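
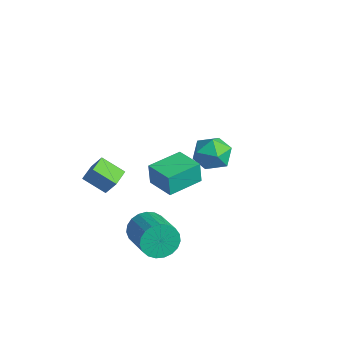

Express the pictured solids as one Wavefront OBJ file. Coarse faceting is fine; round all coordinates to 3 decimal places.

v -4.696 -2.052 -1.187
v -4.094 -1.743 -0.148
v -3.702 -1.242 -2.004
v -3.099 -0.934 -0.965
v -4.041 -2.966 -1.295
v -3.438 -2.658 -0.256
v -3.046 -2.157 -2.112
v -2.444 -1.848 -1.073
v 2.282 -2.654 2.98
v 2.191 -2.691 4.216
v 2.073 -0.736 3.023
v 1.981 -0.773 4.259
v 3.839 -2.487 3.101
v 3.747 -2.524 4.337
v 3.629 -0.569 3.144
v 3.538 -0.606 4.38
v -1.804 4.609 -1.099
v -1.222 4.446 -0.076
v -2.378 2.774 -1.064
v -1.796 2.611 -0.041
v -2.765 3.298 -0.071
v -2.41 4.432 -0.092
v -1.19 2.788 -1.048
v -0.835 3.922 -1.069
v -0.842 3.32 -0.045
v -1.816 3.636 0.56
v -1.784 3.584 -1.7
v -2.758 3.9 -1.095
v 0.986 -2.124 -1.936
v 1.409 -1.702 -2.811
v 3.417 -2.115 -2.04
v 2.994 -2.536 -1.164
v 1.379 -1.351 -2.546
v 3.387 -1.764 -1.775
v 1.281 -1.134 -2.175
v 3.289 -1.547 -1.404
v 1.133 -1.088 -1.762
v 3.14 -1.501 -0.991
v 0.958 -1.221 -1.38
v 2.966 -1.634 -0.609
v 0.789 -1.51 -1.094
v 2.797 -1.923 -0.323
v 0.654 -1.906 -0.953
v 2.661 -2.318 -0.182
v 0.576 -2.338 -0.982
v 2.583 -2.751 -0.211
v 0.569 -2.734 -1.176
v 2.577 -3.147 -0.405
v 0.634 -3.024 -1.501
v 2.642 -3.437 -0.73
v 0.76 -3.159 -1.902
v 2.768 -3.572 -1.131
v 0.926 -3.114 -2.308
v 2.933 -3.527 -1.537
v 1.101 -2.898 -2.65
v 3.109 -3.311 -1.879
v 1.257 -2.549 -2.868
v 3.265 -2.961 -2.097
v 1.366 -2.125 -2.925
v 3.374 -2.538 -2.154
f 2 4 1
f 5 2 1
f 1 4 3
f 3 5 1
f 2 8 4
f 6 2 5
f 6 8 2
f 4 8 3
f 7 5 3
f 3 8 7
f 7 6 5
f 8 6 7
f 10 12 9
f 13 10 9
f 9 12 11
f 11 13 9
f 10 16 12
f 14 10 13
f 14 16 10
f 12 16 11
f 15 13 11
f 11 16 15
f 15 14 13
f 16 14 15
f 17 28 22
f 17 22 18
f 17 18 24
f 17 24 27
f 17 27 28
f 18 22 26
f 22 28 21
f 28 27 19
f 27 24 23
f 24 18 25
f 20 26 21
f 20 21 19
f 20 19 23
f 20 23 25
f 20 25 26
f 21 26 22
f 19 21 28
f 23 19 27
f 25 23 24
f 26 25 18
f 30 29 33
f 30 33 31
f 31 33 34
f 31 34 32
f 33 29 35
f 33 35 34
f 34 35 36
f 34 36 32
f 35 29 37
f 35 37 36
f 36 37 38
f 36 38 32
f 37 29 39
f 37 39 38
f 38 39 40
f 38 40 32
f 39 29 41
f 39 41 40
f 40 41 42
f 40 42 32
f 41 29 43
f 41 43 42
f 42 43 44
f 42 44 32
f 43 29 45
f 43 45 44
f 44 45 46
f 44 46 32
f 45 29 47
f 45 47 46
f 46 47 48
f 46 48 32
f 47 29 49
f 47 49 48
f 48 49 50
f 48 50 32
f 49 29 51
f 49 51 50
f 50 51 52
f 50 52 32
f 51 29 53
f 51 53 52
f 52 53 54
f 52 54 32
f 53 29 55
f 53 55 54
f 54 55 56
f 54 56 32
f 55 29 57
f 55 57 56
f 56 57 58
f 56 58 32
f 57 29 59
f 57 59 58
f 58 59 60
f 58 60 32
f 59 29 30
f 59 30 60
f 60 30 31
f 60 31 32



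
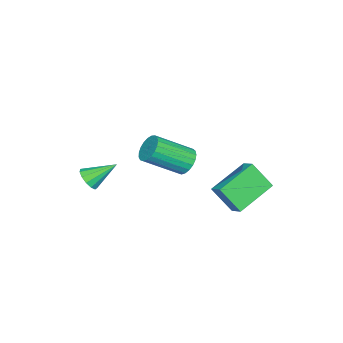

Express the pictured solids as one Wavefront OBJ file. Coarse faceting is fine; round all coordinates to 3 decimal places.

v -0.505 2.995 -2.958
v -0.361 2.059 -1.719
v -2.299 3.757 -2.175
v -2.155 2.82 -0.935
v -0.085 3.58 -2.565
v 0.059 2.643 -1.325
v -1.879 4.341 -1.781
v -1.735 3.405 -0.542
v 1.155 1.57 0.852
v 1.522 1.368 0.267
v 2.512 0.048 1.342
v 2.145 0.25 1.928
v 1.694 1.587 0.376
v 2.685 0.267 1.452
v 1.774 1.803 0.568
v 2.764 0.483 1.643
v 1.746 1.978 0.809
v 2.737 0.658 1.884
v 1.616 2.083 1.057
v 2.607 0.763 2.133
v 1.407 2.1 1.27
v 2.397 0.779 2.346
v 1.153 2.024 1.411
v 2.144 0.704 2.487
v 0.9 1.87 1.455
v 1.891 0.55 2.531
v 0.691 1.665 1.395
v 1.682 0.345 2.471
v 0.562 1.443 1.241
v 1.553 0.122 2.317
v 0.536 1.243 1.02
v 1.526 -0.078 2.096
v 0.616 1.099 0.77
v 1.607 -0.221 1.845
v 0.79 1.037 0.534
v 1.781 -0.283 1.61
v 1.027 1.067 0.353
v 2.017 -0.253 1.429
v 1.286 1.184 0.258
v 2.276 -0.136 1.334
v 2.463 -2.473 -0.623
v 2.945 -2.529 -0.207
v 1.837 -1.407 0.243
v 3.045 -2.277 -0.445
v 2.96 -2.087 -0.739
v 2.717 -2.02 -0.997
v 2.393 -2.097 -1.136
v 2.092 -2.293 -1.113
v 1.908 -2.546 -0.934
v 1.9 -2.777 -0.656
v 2.071 -2.91 -0.368
v 2.366 -2.905 -0.161
v 2.692 -2.763 -0.101
f 2 4 1
f 5 2 1
f 1 4 3
f 3 5 1
f 2 8 4
f 6 2 5
f 6 8 2
f 4 8 3
f 7 5 3
f 3 8 7
f 7 6 5
f 8 6 7
f 10 9 13
f 10 13 11
f 11 13 14
f 11 14 12
f 13 9 15
f 13 15 14
f 14 15 16
f 14 16 12
f 15 9 17
f 15 17 16
f 16 17 18
f 16 18 12
f 17 9 19
f 17 19 18
f 18 19 20
f 18 20 12
f 19 9 21
f 19 21 20
f 20 21 22
f 20 22 12
f 21 9 23
f 21 23 22
f 22 23 24
f 22 24 12
f 23 9 25
f 23 25 24
f 24 25 26
f 24 26 12
f 25 9 27
f 25 27 26
f 26 27 28
f 26 28 12
f 27 9 29
f 27 29 28
f 28 29 30
f 28 30 12
f 29 9 31
f 29 31 30
f 30 31 32
f 30 32 12
f 31 9 33
f 31 33 32
f 32 33 34
f 32 34 12
f 33 9 35
f 33 35 34
f 34 35 36
f 34 36 12
f 35 9 37
f 35 37 36
f 36 37 38
f 36 38 12
f 37 9 39
f 37 39 38
f 38 39 40
f 38 40 12
f 39 9 10
f 39 10 40
f 40 10 11
f 40 11 12
f 42 41 44
f 42 44 43
f 44 41 45
f 44 45 43
f 45 41 46
f 45 46 43
f 46 41 47
f 46 47 43
f 47 41 48
f 47 48 43
f 48 41 49
f 48 49 43
f 49 41 50
f 49 50 43
f 50 41 51
f 50 51 43
f 51 41 52
f 51 52 43
f 52 41 53
f 52 53 43
f 53 41 42
f 53 42 43



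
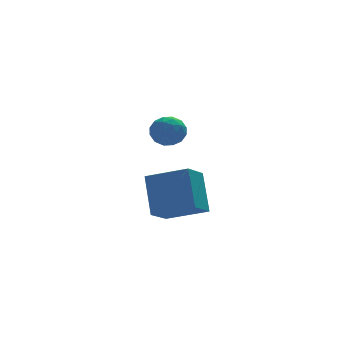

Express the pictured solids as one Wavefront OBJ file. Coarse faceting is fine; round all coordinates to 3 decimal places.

v -3.577 -0.442 -0.522
v -3.098 -0.463 -0.065
v -4.042 -1.297 -0.075
v -3.563 -1.318 0.382
v -4.002 -0.822 0.385
v -3.714 -0.293 0.109
v -3.426 -1.467 -0.249
v -3.138 -0.938 -0.525
v -3.004 -1.096 0.104
v -3.36 -0.698 0.495
v -3.78 -1.062 -0.635
v -4.136 -0.664 -0.244
v -3.297 -0.377 -0.333
v -3.843 -1.383 0.193
v -4.101 -1.091 0.195
v -3.819 -1.104 0.464
v -3.659 -0.277 -0.231
v -3.378 -0.29 0.038
v -3.909 -0.501 0.303
v -3.762 -1.47 -0.178
v -3.481 -1.483 0.091
v -3.321 -0.656 -0.604
v -3.039 -0.669 -0.335
v -3.231 -1.259 -0.443
v -2.96 -0.762 0.035
v -3.233 -1.265 0.298
v -3.153 -1.352 -0.073
v -2.984 -1.041 -0.236
v -3.169 -0.528 0.265
v -3.442 -1.031 0.528
v -3.7 -0.739 0.53
v -3.532 -0.428 0.367
v -3.114 -0.9 0.364
v -3.698 -0.729 -0.668
v -3.971 -1.232 -0.405
v -3.608 -1.332 -0.507
v -3.44 -1.021 -0.67
v -3.907 -0.495 -0.438
v -4.18 -0.998 -0.175
v -4.156 -0.719 0.096
v -3.987 -0.408 -0.067
v -4.026 -0.86 -0.504
v -2.937 1.36 -5.175
v -3.722 0.596 -4.552
v -2.832 2.404 -3.762
v -3.617 1.64 -3.139
v -1.643 0.48 -4.621
v -2.428 -0.284 -3.998
v -1.538 1.524 -3.208
v -2.323 0.76 -2.585
f 1 38 17
f 38 12 41
f 17 41 6
f 38 41 17
f 1 17 13
f 17 6 18
f 13 18 2
f 17 18 13
f 1 13 22
f 13 2 23
f 22 23 8
f 13 23 22
f 1 22 34
f 22 8 37
f 34 37 11
f 22 37 34
f 1 34 38
f 34 11 42
f 38 42 12
f 34 42 38
f 2 18 29
f 18 6 32
f 29 32 10
f 18 32 29
f 6 41 19
f 41 12 40
f 19 40 5
f 41 40 19
f 12 42 39
f 42 11 35
f 39 35 3
f 42 35 39
f 11 37 36
f 37 8 24
f 36 24 7
f 37 24 36
f 8 23 28
f 23 2 25
f 28 25 9
f 23 25 28
f 4 30 16
f 30 10 31
f 16 31 5
f 30 31 16
f 4 16 14
f 16 5 15
f 14 15 3
f 16 15 14
f 4 14 21
f 14 3 20
f 21 20 7
f 14 20 21
f 4 21 26
f 21 7 27
f 26 27 9
f 21 27 26
f 4 26 30
f 26 9 33
f 30 33 10
f 26 33 30
f 5 31 19
f 31 10 32
f 19 32 6
f 31 32 19
f 3 15 39
f 15 5 40
f 39 40 12
f 15 40 39
f 7 20 36
f 20 3 35
f 36 35 11
f 20 35 36
f 9 27 28
f 27 7 24
f 28 24 8
f 27 24 28
f 10 33 29
f 33 9 25
f 29 25 2
f 33 25 29
f 44 46 43
f 47 44 43
f 43 46 45
f 45 47 43
f 44 50 46
f 48 44 47
f 48 50 44
f 46 50 45
f 49 47 45
f 45 50 49
f 49 48 47
f 50 48 49



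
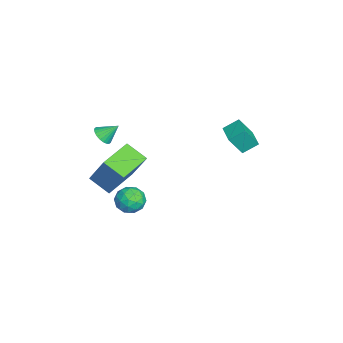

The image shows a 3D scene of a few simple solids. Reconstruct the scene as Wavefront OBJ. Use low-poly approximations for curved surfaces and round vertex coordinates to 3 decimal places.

v -1.068 -4.332 1.187
v -0.676 -3.986 0.818
v -1.092 -3.488 1.953
v -0.9 -3.914 0.732
v -1.149 -3.907 0.716
v -1.386 -3.964 0.771
v -1.574 -4.077 0.89
v -1.685 -4.229 1.054
v -1.703 -4.396 1.238
v -1.623 -4.554 1.414
v -1.46 -4.678 1.556
v -1.236 -4.75 1.642
v -0.987 -4.757 1.658
v -0.75 -4.7 1.603
v -0.562 -4.587 1.484
v -0.451 -4.435 1.32
v -0.433 -4.268 1.136
v -0.512 -4.11 0.96
v 2.576 -2.639 0.919
v 1.992 -3.652 1.594
v 3.267 -1.861 2.685
v 2.683 -2.874 3.36
v 4.257 -3.726 0.74
v 3.673 -4.739 1.415
v 4.948 -2.948 2.506
v 4.364 -3.961 3.181
v 1.468 -2.049 -1.756
v 1.979 -2.363 -2.404
v 1.701 -3.237 -0.996
v 2.212 -3.551 -1.644
v 2.483 -2.861 -1.163
v 2.339 -2.127 -1.633
v 1.341 -3.473 -1.767
v 1.197 -2.739 -2.237
v 1.901 -3.243 -2.411
v 2.606 -2.865 -2.038
v 1.074 -2.735 -1.362
v 1.779 -2.357 -0.989
v 1.703 -2.102 -2.147
v 1.977 -3.498 -1.253
v 2.136 -3.093 -0.971
v 2.437 -3.277 -1.352
v 1.914 -1.963 -1.693
v 2.215 -2.148 -2.074
v 2.511 -2.441 -1.345
v 1.465 -3.452 -1.326
v 1.766 -3.637 -1.707
v 1.243 -2.323 -2.048
v 1.544 -2.507 -2.429
v 1.169 -3.159 -2.055
v 1.957 -2.804 -2.532
v 2.095 -3.502 -2.085
v 1.583 -3.456 -2.158
v 1.498 -3.024 -2.434
v 2.372 -2.582 -2.312
v 2.509 -3.28 -1.866
v 2.668 -2.874 -1.583
v 2.584 -2.443 -1.859
v 2.326 -3.099 -2.316
v 1.171 -2.32 -1.534
v 1.308 -3.018 -1.088
v 1.096 -3.157 -1.541
v 1.012 -2.726 -1.817
v 1.585 -2.098 -1.315
v 1.723 -2.796 -0.868
v 2.182 -2.576 -0.966
v 2.097 -2.144 -1.242
v 1.354 -2.501 -1.084
v -2.258 1.957 0.971
v -2.462 2.813 1.543
v -2.451 2.7 -0.211
v -2.655 3.557 0.36
v -1.005 2.263 0.96
v -1.209 3.12 1.531
v -1.198 3.007 -0.223
v -1.402 3.863 0.349
f 2 1 4
f 2 4 3
f 4 1 5
f 4 5 3
f 5 1 6
f 5 6 3
f 6 1 7
f 6 7 3
f 7 1 8
f 7 8 3
f 8 1 9
f 8 9 3
f 9 1 10
f 9 10 3
f 10 1 11
f 10 11 3
f 11 1 12
f 11 12 3
f 12 1 13
f 12 13 3
f 13 1 14
f 13 14 3
f 14 1 15
f 14 15 3
f 15 1 16
f 15 16 3
f 16 1 17
f 16 17 3
f 17 1 18
f 17 18 3
f 18 1 2
f 18 2 3
f 20 22 19
f 23 20 19
f 19 22 21
f 21 23 19
f 20 26 22
f 24 20 23
f 24 26 20
f 22 26 21
f 25 23 21
f 21 26 25
f 25 24 23
f 26 24 25
f 27 64 43
f 64 38 67
f 43 67 32
f 64 67 43
f 27 43 39
f 43 32 44
f 39 44 28
f 43 44 39
f 27 39 48
f 39 28 49
f 48 49 34
f 39 49 48
f 27 48 60
f 48 34 63
f 60 63 37
f 48 63 60
f 27 60 64
f 60 37 68
f 64 68 38
f 60 68 64
f 28 44 55
f 44 32 58
f 55 58 36
f 44 58 55
f 32 67 45
f 67 38 66
f 45 66 31
f 67 66 45
f 38 68 65
f 68 37 61
f 65 61 29
f 68 61 65
f 37 63 62
f 63 34 50
f 62 50 33
f 63 50 62
f 34 49 54
f 49 28 51
f 54 51 35
f 49 51 54
f 30 56 42
f 56 36 57
f 42 57 31
f 56 57 42
f 30 42 40
f 42 31 41
f 40 41 29
f 42 41 40
f 30 40 47
f 40 29 46
f 47 46 33
f 40 46 47
f 30 47 52
f 47 33 53
f 52 53 35
f 47 53 52
f 30 52 56
f 52 35 59
f 56 59 36
f 52 59 56
f 31 57 45
f 57 36 58
f 45 58 32
f 57 58 45
f 29 41 65
f 41 31 66
f 65 66 38
f 41 66 65
f 33 46 62
f 46 29 61
f 62 61 37
f 46 61 62
f 35 53 54
f 53 33 50
f 54 50 34
f 53 50 54
f 36 59 55
f 59 35 51
f 55 51 28
f 59 51 55
f 70 72 69
f 73 70 69
f 69 72 71
f 71 73 69
f 70 76 72
f 74 70 73
f 74 76 70
f 72 76 71
f 75 73 71
f 71 76 75
f 75 74 73
f 76 74 75



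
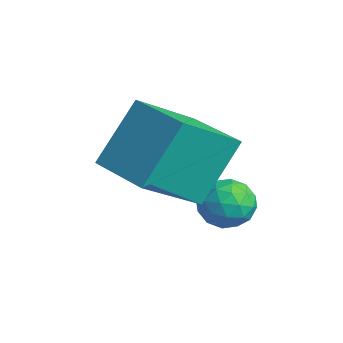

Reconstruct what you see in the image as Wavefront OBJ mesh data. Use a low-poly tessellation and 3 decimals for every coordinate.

v -2.906 -1.566 -2.777
v -2.282 -1.687 -3.188
v -2.758 -2.653 -2.232
v -2.134 -2.774 -2.643
v -2.135 -2.241 -2.106
v -2.226 -1.569 -2.443
v -2.814 -2.771 -2.977
v -2.905 -2.099 -3.314
v -2.225 -2.432 -3.312
v -1.806 -2.105 -2.774
v -3.234 -2.235 -2.646
v -2.815 -1.908 -2.108
v -2.607 -1.531 -3.03
v -2.433 -2.809 -2.39
v -2.434 -2.496 -2.074
v -2.067 -2.567 -2.316
v -2.574 -1.462 -2.592
v -2.207 -1.533 -2.834
v -2.121 -1.859 -2.198
v -2.833 -2.807 -2.586
v -2.466 -2.878 -2.828
v -2.973 -1.773 -3.104
v -2.606 -1.844 -3.346
v -2.919 -2.481 -3.222
v -2.207 -2.04 -3.345
v -2.12 -2.679 -3.025
v -2.52 -2.677 -3.221
v -2.573 -2.282 -3.419
v -1.96 -1.848 -3.029
v -1.874 -2.487 -2.708
v -1.874 -2.174 -2.392
v -1.927 -1.779 -2.59
v -1.927 -2.286 -3.102
v -3.166 -1.853 -2.712
v -3.08 -2.492 -2.391
v -3.113 -2.561 -2.83
v -3.166 -2.166 -3.028
v -2.92 -1.661 -2.395
v -2.833 -2.3 -2.075
v -2.467 -2.058 -2.001
v -2.52 -1.663 -2.199
v -3.113 -2.054 -2.318
v -4.072 -3.268 -2.465
v -3.722 -4.945 -1.233
v -4.347 -2.109 -0.81
v -3.998 -3.785 0.423
v -2.362 -2.895 -2.443
v -2.013 -4.571 -1.21
v -2.638 -1.735 -0.787
v -2.288 -3.412 0.445
f 1 38 17
f 38 12 41
f 17 41 6
f 38 41 17
f 1 17 13
f 17 6 18
f 13 18 2
f 17 18 13
f 1 13 22
f 13 2 23
f 22 23 8
f 13 23 22
f 1 22 34
f 22 8 37
f 34 37 11
f 22 37 34
f 1 34 38
f 34 11 42
f 38 42 12
f 34 42 38
f 2 18 29
f 18 6 32
f 29 32 10
f 18 32 29
f 6 41 19
f 41 12 40
f 19 40 5
f 41 40 19
f 12 42 39
f 42 11 35
f 39 35 3
f 42 35 39
f 11 37 36
f 37 8 24
f 36 24 7
f 37 24 36
f 8 23 28
f 23 2 25
f 28 25 9
f 23 25 28
f 4 30 16
f 30 10 31
f 16 31 5
f 30 31 16
f 4 16 14
f 16 5 15
f 14 15 3
f 16 15 14
f 4 14 21
f 14 3 20
f 21 20 7
f 14 20 21
f 4 21 26
f 21 7 27
f 26 27 9
f 21 27 26
f 4 26 30
f 26 9 33
f 30 33 10
f 26 33 30
f 5 31 19
f 31 10 32
f 19 32 6
f 31 32 19
f 3 15 39
f 15 5 40
f 39 40 12
f 15 40 39
f 7 20 36
f 20 3 35
f 36 35 11
f 20 35 36
f 9 27 28
f 27 7 24
f 28 24 8
f 27 24 28
f 10 33 29
f 33 9 25
f 29 25 2
f 33 25 29
f 44 46 43
f 47 44 43
f 43 46 45
f 45 47 43
f 44 50 46
f 48 44 47
f 48 50 44
f 46 50 45
f 49 47 45
f 45 50 49
f 49 48 47
f 50 48 49



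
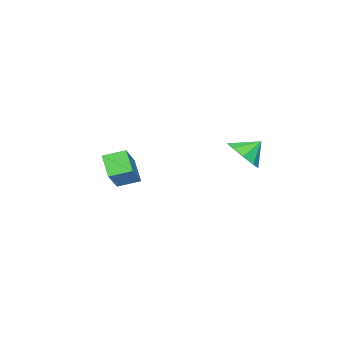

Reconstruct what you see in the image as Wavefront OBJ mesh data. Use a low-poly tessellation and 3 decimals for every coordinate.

v -1.959 2.458 -2.102
v -1.436 3.355 -2.314
v -2.661 3.062 -1.278
v -2.008 3.292 -2.755
v -2.557 2.838 -2.89
v -2.826 2.207 -2.657
v -2.69 1.693 -2.164
v -2.211 1.537 -1.642
v -1.614 1.812 -1.336
v -1.179 2.389 -1.388
v -1.108 2.999 -1.774
v -1.341 -2.899 -4.784
v -1.941 -3.684 -3.779
v 0.159 -2.355 -3.466
v -0.441 -3.14 -2.46
v -0.679 -3.86 -5.14
v -1.279 -4.645 -4.134
v 0.821 -3.316 -3.821
v 0.221 -4.101 -2.816
f 2 1 4
f 2 4 3
f 4 1 5
f 4 5 3
f 5 1 6
f 5 6 3
f 6 1 7
f 6 7 3
f 7 1 8
f 7 8 3
f 8 1 9
f 8 9 3
f 9 1 10
f 9 10 3
f 10 1 11
f 10 11 3
f 11 1 2
f 11 2 3
f 13 15 12
f 16 13 12
f 12 15 14
f 14 16 12
f 13 19 15
f 17 13 16
f 17 19 13
f 15 19 14
f 18 16 14
f 14 19 18
f 18 17 16
f 19 17 18



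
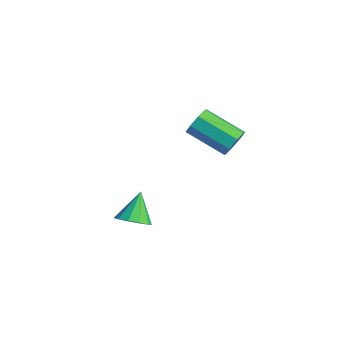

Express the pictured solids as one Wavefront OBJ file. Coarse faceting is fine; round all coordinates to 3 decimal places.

v 0.421 -3.277 -2.303
v 0.953 -3.332 -2.008
v -0.021 -2.703 -1.397
v 0.962 -3.012 -2.207
v 0.765 -2.792 -2.442
v 0.437 -2.758 -2.624
v 0.103 -2.922 -2.683
v -0.11 -3.221 -2.598
v -0.12 -3.542 -2.399
v 0.077 -3.761 -2.164
v 0.406 -3.795 -1.982
v 0.74 -3.632 -1.923
v -0.387 1.079 -0.809
v -0.05 0.939 -0.345
v -1.256 0.22 0.313
v -1.593 0.361 -0.151
v -0.259 1.336 -0.294
v -1.464 0.618 0.365
v -0.542 1.583 -0.544
v -1.748 0.864 0.114
v -0.735 1.535 -0.949
v -1.941 0.816 -0.291
v -0.724 1.22 -1.273
v -1.93 0.501 -0.615
v -0.516 0.822 -1.325
v -1.721 0.104 -0.666
v -0.232 0.576 -1.074
v -1.438 -0.143 -0.416
v -0.039 0.624 -0.669
v -1.245 -0.095 -0.011
f 2 1 4
f 2 4 3
f 4 1 5
f 4 5 3
f 5 1 6
f 5 6 3
f 6 1 7
f 6 7 3
f 7 1 8
f 7 8 3
f 8 1 9
f 8 9 3
f 9 1 10
f 9 10 3
f 10 1 11
f 10 11 3
f 11 1 12
f 11 12 3
f 12 1 2
f 12 2 3
f 14 13 17
f 14 17 15
f 15 17 18
f 15 18 16
f 17 13 19
f 17 19 18
f 18 19 20
f 18 20 16
f 19 13 21
f 19 21 20
f 20 21 22
f 20 22 16
f 21 13 23
f 21 23 22
f 22 23 24
f 22 24 16
f 23 13 25
f 23 25 24
f 24 25 26
f 24 26 16
f 25 13 27
f 25 27 26
f 26 27 28
f 26 28 16
f 27 13 29
f 27 29 28
f 28 29 30
f 28 30 16
f 29 13 14
f 29 14 30
f 30 14 15
f 30 15 16



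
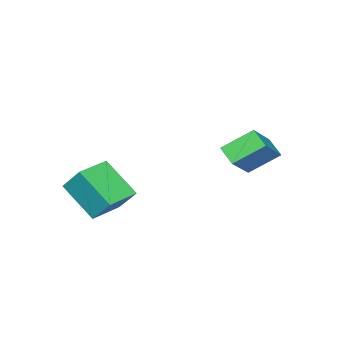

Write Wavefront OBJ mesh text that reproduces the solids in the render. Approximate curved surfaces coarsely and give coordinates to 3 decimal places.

v -1.286 -0.142 -2.671
v -2.137 0.806 -1.771
v -0.985 0.613 -3.182
v -1.836 1.561 -2.282
v 0.136 0.059 -1.538
v -0.715 1.007 -0.638
v 0.437 0.814 -2.049
v -0.414 1.762 -1.149
v 2.617 -4.349 -3.302
v 2.668 -3.47 -2.252
v 2.705 -2.842 -4.568
v 2.756 -1.963 -3.518
v 4.144 -4.437 -3.302
v 4.195 -3.558 -2.252
v 4.232 -2.93 -4.568
v 4.283 -2.051 -3.518
f 2 4 1
f 5 2 1
f 1 4 3
f 3 5 1
f 2 8 4
f 6 2 5
f 6 8 2
f 4 8 3
f 7 5 3
f 3 8 7
f 7 6 5
f 8 6 7
f 10 12 9
f 13 10 9
f 9 12 11
f 11 13 9
f 10 16 12
f 14 10 13
f 14 16 10
f 12 16 11
f 15 13 11
f 11 16 15
f 15 14 13
f 16 14 15



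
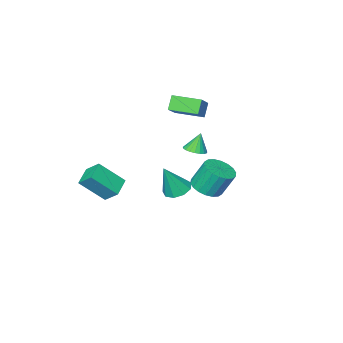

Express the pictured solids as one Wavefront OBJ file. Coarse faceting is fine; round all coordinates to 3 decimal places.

v -0.836 -0.064 1.371
v -0.386 0.488 1.532
v -1.264 -0.076 2.609
v -0.637 0.634 1.446
v -0.923 0.66 1.347
v -1.194 0.56 1.253
v -1.403 0.353 1.178
v -1.513 0.073 1.138
v -1.507 -0.23 1.137
v -1.384 -0.505 1.177
v -1.167 -0.704 1.251
v -0.892 -0.792 1.345
v -0.608 -0.754 1.444
v -0.363 -0.597 1.53
v -0.199 -0.348 1.589
v -0.146 -0.05 1.61
v -0.212 0.246 1.59
v 4.014 -4.1 -0.443
v 3.745 -3.188 0.368
v 2.796 -3.194 -1.865
v 2.527 -2.282 -1.053
v 5.053 -3.398 -0.887
v 4.784 -2.486 -0.075
v 3.835 -2.492 -2.308
v 3.566 -1.58 -1.497
v -2.981 -4.829 1.674
v -3.508 -5.159 2.581
v -4.092 -3.368 1.559
v -4.62 -3.697 2.466
v -1.6 -3.683 2.894
v -2.128 -4.012 3.801
v -2.712 -2.221 2.779
v -3.239 -2.551 3.686
v -1.275 -2.334 -3.171
v -0.418 -2.365 -3.558
v -0.385 -2.506 -1.189
v -0.581 -1.756 -3.432
v -1.067 -1.417 -3.185
v -1.651 -1.507 -2.931
v -2.059 -1.984 -2.789
v -2.099 -2.624 -2.827
v -1.754 -3.129 -3.026
v -1.184 -3.262 -3.293
v -0.657 -2.96 -3.503
v 0.468 2.692 0.081
v 1.296 2.296 0.502
v 0.78 2.872 2.06
v -0.048 3.268 1.639
v 1.429 2.711 0.392
v 0.913 3.288 1.95
v 1.371 3.122 0.221
v 0.855 3.699 1.779
v 1.134 3.448 0.021
v 0.618 4.025 1.58
v 0.766 3.625 -0.166
v 0.249 4.202 1.392
v 0.338 3.616 -0.304
v -0.178 4.193 1.254
v -0.064 3.424 -0.367
v -0.58 4.001 1.192
v -0.36 3.088 -0.34
v -0.876 3.664 1.218
v -0.493 2.672 -0.23
v -1.009 3.249 1.328
v -0.435 2.261 -0.059
v -0.951 2.838 1.499
v -0.198 1.935 0.14
v -0.714 2.512 1.699
v 0.171 1.758 0.328
v -0.346 2.335 1.886
v 0.598 1.767 0.466
v 0.082 2.344 2.024
v 1 1.959 0.528
v 0.484 2.536 2.087
f 2 1 4
f 2 4 3
f 4 1 5
f 4 5 3
f 5 1 6
f 5 6 3
f 6 1 7
f 6 7 3
f 7 1 8
f 7 8 3
f 8 1 9
f 8 9 3
f 9 1 10
f 9 10 3
f 10 1 11
f 10 11 3
f 11 1 12
f 11 12 3
f 12 1 13
f 12 13 3
f 13 1 14
f 13 14 3
f 14 1 15
f 14 15 3
f 15 1 16
f 15 16 3
f 16 1 17
f 16 17 3
f 17 1 2
f 17 2 3
f 19 21 18
f 22 19 18
f 18 21 20
f 20 22 18
f 19 25 21
f 23 19 22
f 23 25 19
f 21 25 20
f 24 22 20
f 20 25 24
f 24 23 22
f 25 23 24
f 27 29 26
f 30 27 26
f 26 29 28
f 28 30 26
f 27 33 29
f 31 27 30
f 31 33 27
f 29 33 28
f 32 30 28
f 28 33 32
f 32 31 30
f 33 31 32
f 35 34 37
f 35 37 36
f 37 34 38
f 37 38 36
f 38 34 39
f 38 39 36
f 39 34 40
f 39 40 36
f 40 34 41
f 40 41 36
f 41 34 42
f 41 42 36
f 42 34 43
f 42 43 36
f 43 34 44
f 43 44 36
f 44 34 35
f 44 35 36
f 46 45 49
f 46 49 47
f 47 49 50
f 47 50 48
f 49 45 51
f 49 51 50
f 50 51 52
f 50 52 48
f 51 45 53
f 51 53 52
f 52 53 54
f 52 54 48
f 53 45 55
f 53 55 54
f 54 55 56
f 54 56 48
f 55 45 57
f 55 57 56
f 56 57 58
f 56 58 48
f 57 45 59
f 57 59 58
f 58 59 60
f 58 60 48
f 59 45 61
f 59 61 60
f 60 61 62
f 60 62 48
f 61 45 63
f 61 63 62
f 62 63 64
f 62 64 48
f 63 45 65
f 63 65 64
f 64 65 66
f 64 66 48
f 65 45 67
f 65 67 66
f 66 67 68
f 66 68 48
f 67 45 69
f 67 69 68
f 68 69 70
f 68 70 48
f 69 45 71
f 69 71 70
f 70 71 72
f 70 72 48
f 71 45 73
f 71 73 72
f 72 73 74
f 72 74 48
f 73 45 46
f 73 46 74
f 74 46 47
f 74 47 48



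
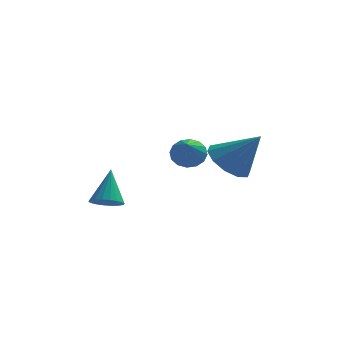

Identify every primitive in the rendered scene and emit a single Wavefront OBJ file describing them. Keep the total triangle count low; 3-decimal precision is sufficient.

v 1.108 -1.663 0.423
v 1.921 -1.36 -0.204
v 2.332 -1.937 1.877
v 1.683 -0.822 0.097
v 1.226 -0.605 0.523
v 0.724 -0.792 0.91
v 0.368 -1.312 1.112
v 0.296 -1.966 1.05
v 0.533 -2.505 0.749
v 0.99 -2.722 0.323
v 1.493 -2.535 -0.064
v 1.848 -2.015 -0.266
v -0.384 -2.641 1.173
v 0.22 -2.852 0.844
v -0.356 -4.139 2.187
v 0.335 -2.652 1.136
v 0.257 -2.449 1.439
v 0.008 -2.297 1.67
v -0.347 -2.237 1.768
v -0.711 -2.285 1.707
v -0.988 -2.429 1.502
v -1.103 -2.629 1.209
v -1.025 -2.832 0.907
v -0.775 -2.984 0.676
v -0.421 -3.044 0.578
v -0.056 -2.996 0.639
v -3.37 -4.048 -0.945
v -2.982 -3.598 -1.275
v -3.29 -3.112 0.425
v -3.262 -3.496 -1.328
v -3.564 -3.504 -1.305
v -3.827 -3.62 -1.21
v -4 -3.82 -1.063
v -4.048 -4.066 -0.893
v -3.962 -4.307 -0.733
v -3.758 -4.498 -0.614
v -3.478 -4.599 -0.562
v -3.176 -4.591 -0.585
v -2.913 -4.476 -0.679
v -2.74 -4.275 -0.826
v -2.692 -4.03 -0.996
v -2.778 -3.788 -1.156
f 2 1 4
f 2 4 3
f 4 1 5
f 4 5 3
f 5 1 6
f 5 6 3
f 6 1 7
f 6 7 3
f 7 1 8
f 7 8 3
f 8 1 9
f 8 9 3
f 9 1 10
f 9 10 3
f 10 1 11
f 10 11 3
f 11 1 12
f 11 12 3
f 12 1 2
f 12 2 3
f 14 13 16
f 14 16 15
f 16 13 17
f 16 17 15
f 17 13 18
f 17 18 15
f 18 13 19
f 18 19 15
f 19 13 20
f 19 20 15
f 20 13 21
f 20 21 15
f 21 13 22
f 21 22 15
f 22 13 23
f 22 23 15
f 23 13 24
f 23 24 15
f 24 13 25
f 24 25 15
f 25 13 26
f 25 26 15
f 26 13 14
f 26 14 15
f 28 27 30
f 28 30 29
f 30 27 31
f 30 31 29
f 31 27 32
f 31 32 29
f 32 27 33
f 32 33 29
f 33 27 34
f 33 34 29
f 34 27 35
f 34 35 29
f 35 27 36
f 35 36 29
f 36 27 37
f 36 37 29
f 37 27 38
f 37 38 29
f 38 27 39
f 38 39 29
f 39 27 40
f 39 40 29
f 40 27 41
f 40 41 29
f 41 27 42
f 41 42 29
f 42 27 28
f 42 28 29



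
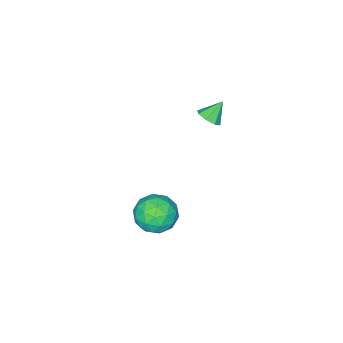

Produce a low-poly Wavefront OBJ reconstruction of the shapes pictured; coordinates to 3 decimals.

v 2.552 -2.254 -2.764
v 2.987 -2.818 -3.754
v 0.733 -2.882 -3.206
v 1.168 -3.446 -4.196
v 1.451 -3.861 -3.084
v 2.574 -3.473 -2.811
v 1.146 -2.227 -4.149
v 2.269 -1.839 -3.876
v 2.118 -2.802 -4.61
v 2.306 -3.811 -3.952
v 1.414 -1.889 -3.008
v 1.602 -2.898 -2.35
v 2.929 -2.481 -3.221
v 0.791 -3.219 -3.739
v 0.957 -3.463 -3.086
v 1.213 -3.794 -3.668
v 2.686 -2.866 -2.666
v 2.942 -3.198 -3.248
v 2.039 -3.81 -2.854
v 0.778 -2.502 -3.712
v 1.034 -2.834 -4.294
v 2.507 -1.906 -3.292
v 2.763 -2.237 -3.874
v 1.681 -1.89 -4.106
v 2.674 -2.803 -4.305
v 1.605 -3.172 -4.565
v 1.592 -2.456 -4.537
v 2.252 -2.228 -4.377
v 2.784 -3.396 -3.919
v 1.716 -3.765 -4.178
v 1.882 -4.009 -3.525
v 2.542 -3.781 -3.364
v 2.274 -3.387 -4.422
v 2.004 -1.935 -2.782
v 0.936 -2.304 -3.041
v 1.178 -1.919 -3.596
v 1.838 -1.691 -3.435
v 2.115 -2.528 -2.395
v 1.046 -2.897 -2.655
v 1.468 -3.472 -2.583
v 2.128 -3.244 -2.423
v 1.446 -2.313 -2.538
v -1.146 -2.145 2.795
v -0.7 -2.417 3.262
v -1.954 -1.975 3.665
v -0.645 -1.886 3.209
v -0.883 -1.508 2.914
v -1.275 -1.503 2.549
v -1.591 -1.874 2.328
v -1.647 -2.404 2.38
v -1.409 -2.783 2.675
v -1.017 -2.788 3.04
f 1 38 17
f 38 12 41
f 17 41 6
f 38 41 17
f 1 17 13
f 17 6 18
f 13 18 2
f 17 18 13
f 1 13 22
f 13 2 23
f 22 23 8
f 13 23 22
f 1 22 34
f 22 8 37
f 34 37 11
f 22 37 34
f 1 34 38
f 34 11 42
f 38 42 12
f 34 42 38
f 2 18 29
f 18 6 32
f 29 32 10
f 18 32 29
f 6 41 19
f 41 12 40
f 19 40 5
f 41 40 19
f 12 42 39
f 42 11 35
f 39 35 3
f 42 35 39
f 11 37 36
f 37 8 24
f 36 24 7
f 37 24 36
f 8 23 28
f 23 2 25
f 28 25 9
f 23 25 28
f 4 30 16
f 30 10 31
f 16 31 5
f 30 31 16
f 4 16 14
f 16 5 15
f 14 15 3
f 16 15 14
f 4 14 21
f 14 3 20
f 21 20 7
f 14 20 21
f 4 21 26
f 21 7 27
f 26 27 9
f 21 27 26
f 4 26 30
f 26 9 33
f 30 33 10
f 26 33 30
f 5 31 19
f 31 10 32
f 19 32 6
f 31 32 19
f 3 15 39
f 15 5 40
f 39 40 12
f 15 40 39
f 7 20 36
f 20 3 35
f 36 35 11
f 20 35 36
f 9 27 28
f 27 7 24
f 28 24 8
f 27 24 28
f 10 33 29
f 33 9 25
f 29 25 2
f 33 25 29
f 44 43 46
f 44 46 45
f 46 43 47
f 46 47 45
f 47 43 48
f 47 48 45
f 48 43 49
f 48 49 45
f 49 43 50
f 49 50 45
f 50 43 51
f 50 51 45
f 51 43 52
f 51 52 45
f 52 43 44
f 52 44 45



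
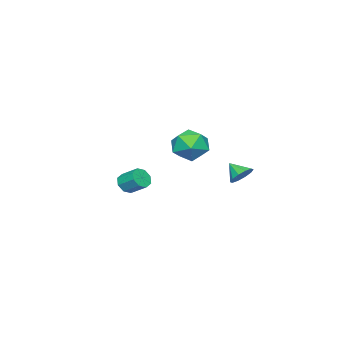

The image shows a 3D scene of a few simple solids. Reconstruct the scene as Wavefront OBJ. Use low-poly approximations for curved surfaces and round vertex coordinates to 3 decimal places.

v 1.412 4.271 -0.035
v 2 3.888 -0.419
v 1.328 3.389 0.715
v 2.204 4.168 -0.067
v 2.106 4.488 0.297
v 1.743 4.724 0.535
v 1.253 4.787 0.555
v 0.824 4.653 0.349
v 0.619 4.373 -0.003
v 0.717 4.053 -0.367
v 1.081 3.817 -0.605
v 1.57 3.754 -0.625
v 2.456 2.807 1.918
v 3.549 2.332 2.262
v 1.651 0.968 1.938
v 2.744 0.493 2.282
v 2.1 1.202 3.07
v 2.598 2.338 3.058
v 2.602 0.962 1.142
v 3.1 2.098 1.13
v 3.64 1.191 1.782
v 3.329 1.34 2.974
v 1.871 1.96 1.226
v 1.56 2.109 2.418
v 0.437 -4.23 -2.688
v 0.886 -4.562 -2.172
v 0.912 -3.441 -1.476
v 0.463 -3.11 -1.992
v 1.188 -4.304 -2.598
v 1.214 -3.183 -1.901
v 1.05 -4.004 -3.076
v 1.076 -2.883 -2.38
v 0.552 -3.836 -3.328
v 0.579 -2.715 -2.631
v -0.012 -3.899 -3.204
v 0.014 -2.778 -2.508
v -0.314 -4.157 -2.779
v -0.288 -3.036 -2.082
v -0.176 -4.457 -2.3
v -0.15 -3.336 -1.604
v 0.321 -4.625 -2.049
v 0.348 -3.504 -1.352
f 2 1 4
f 2 4 3
f 4 1 5
f 4 5 3
f 5 1 6
f 5 6 3
f 6 1 7
f 6 7 3
f 7 1 8
f 7 8 3
f 8 1 9
f 8 9 3
f 9 1 10
f 9 10 3
f 10 1 11
f 10 11 3
f 11 1 12
f 11 12 3
f 12 1 2
f 12 2 3
f 13 24 18
f 13 18 14
f 13 14 20
f 13 20 23
f 13 23 24
f 14 18 22
f 18 24 17
f 24 23 15
f 23 20 19
f 20 14 21
f 16 22 17
f 16 17 15
f 16 15 19
f 16 19 21
f 16 21 22
f 17 22 18
f 15 17 24
f 19 15 23
f 21 19 20
f 22 21 14
f 26 25 29
f 26 29 27
f 27 29 30
f 27 30 28
f 29 25 31
f 29 31 30
f 30 31 32
f 30 32 28
f 31 25 33
f 31 33 32
f 32 33 34
f 32 34 28
f 33 25 35
f 33 35 34
f 34 35 36
f 34 36 28
f 35 25 37
f 35 37 36
f 36 37 38
f 36 38 28
f 37 25 39
f 37 39 38
f 38 39 40
f 38 40 28
f 39 25 41
f 39 41 40
f 40 41 42
f 40 42 28
f 41 25 26
f 41 26 42
f 42 26 27
f 42 27 28



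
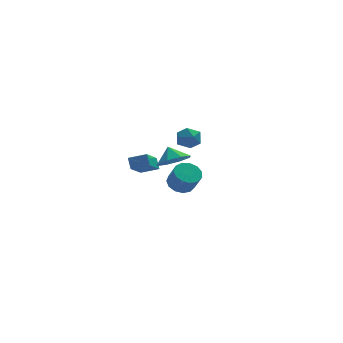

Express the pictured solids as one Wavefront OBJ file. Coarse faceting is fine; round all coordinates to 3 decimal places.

v -3.648 -3.677 2.791
v -2.798 -3.984 3.242
v -3.832 -3.043 3.569
v -2.683 -3.379 2.776
v -3.134 -2.948 2.318
v -3.885 -2.944 2.138
v -4.498 -3.37 2.34
v -4.613 -3.975 2.807
v -4.163 -4.406 3.264
v -3.411 -4.41 3.445
v -2.115 -1.01 3.699
v -1.72 -1.346 3.077
v -2.98 -1.994 3.683
v -2.585 -2.33 3.061
v -2.243 -2.31 3.794
v -1.708 -1.702 3.804
v -2.992 -1.638 2.956
v -2.457 -1.03 2.966
v -2.262 -1.734 2.618
v -1.8 -2.15 3.136
v -2.9 -1.19 3.624
v -2.438 -1.606 4.142
v -1.401 4.29 -3.485
v -0.626 4.018 -3.829
v -0.344 3.318 -2.638
v -1.119 3.59 -2.295
v -0.533 4.452 -3.596
v -0.251 3.752 -2.405
v -0.715 4.835 -3.328
v -0.433 4.134 -2.137
v -1.115 5.044 -3.11
v -0.833 4.344 -1.919
v -1.605 5.015 -3.011
v -1.324 4.315 -1.82
v -2.031 4.755 -3.063
v -1.75 4.055 -1.872
v -2.257 4.348 -3.249
v -1.975 3.647 -2.058
v -2.211 3.922 -3.51
v -1.929 3.222 -2.319
v -1.907 3.613 -3.764
v -1.626 2.913 -2.573
v -1.443 3.519 -3.929
v -1.162 2.819 -2.738
v -0.966 3.67 -3.953
v -0.684 2.97 -2.762
v -4.906 1.809 -0.573
v -4.953 2.34 0.051
v -4.019 3.29 -1.768
v -4.065 3.821 -1.145
v -3.875 1.479 -0.215
v -3.921 2.01 0.408
v -2.987 2.96 -1.411
v -3.034 3.491 -0.787
f 2 1 4
f 2 4 3
f 4 1 5
f 4 5 3
f 5 1 6
f 5 6 3
f 6 1 7
f 6 7 3
f 7 1 8
f 7 8 3
f 8 1 9
f 8 9 3
f 9 1 10
f 9 10 3
f 10 1 2
f 10 2 3
f 11 22 16
f 11 16 12
f 11 12 18
f 11 18 21
f 11 21 22
f 12 16 20
f 16 22 15
f 22 21 13
f 21 18 17
f 18 12 19
f 14 20 15
f 14 15 13
f 14 13 17
f 14 17 19
f 14 19 20
f 15 20 16
f 13 15 22
f 17 13 21
f 19 17 18
f 20 19 12
f 24 23 27
f 24 27 25
f 25 27 28
f 25 28 26
f 27 23 29
f 27 29 28
f 28 29 30
f 28 30 26
f 29 23 31
f 29 31 30
f 30 31 32
f 30 32 26
f 31 23 33
f 31 33 32
f 32 33 34
f 32 34 26
f 33 23 35
f 33 35 34
f 34 35 36
f 34 36 26
f 35 23 37
f 35 37 36
f 36 37 38
f 36 38 26
f 37 23 39
f 37 39 38
f 38 39 40
f 38 40 26
f 39 23 41
f 39 41 40
f 40 41 42
f 40 42 26
f 41 23 43
f 41 43 42
f 42 43 44
f 42 44 26
f 43 23 45
f 43 45 44
f 44 45 46
f 44 46 26
f 45 23 24
f 45 24 46
f 46 24 25
f 46 25 26
f 48 50 47
f 51 48 47
f 47 50 49
f 49 51 47
f 48 54 50
f 52 48 51
f 52 54 48
f 50 54 49
f 53 51 49
f 49 54 53
f 53 52 51
f 54 52 53



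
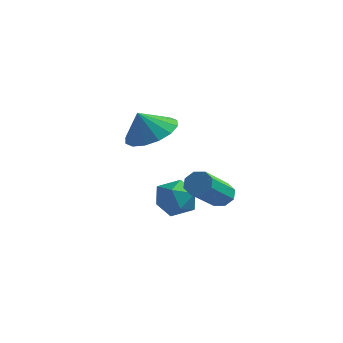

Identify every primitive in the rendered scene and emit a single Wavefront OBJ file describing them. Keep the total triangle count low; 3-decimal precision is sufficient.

v -0.731 -3.489 0.994
v 0.257 -3.754 1.183
v -1.029 -3.911 1.966
v 0.206 -3.257 1.383
v -0.097 -2.822 1.479
v -0.569 -2.566 1.445
v -1.085 -2.557 1.29
v -1.506 -2.798 1.057
v -1.719 -3.224 0.806
v -1.667 -3.721 0.606
v -1.365 -4.156 0.51
v -0.893 -4.413 0.544
v -0.377 -4.421 0.698
v 0.044 -4.18 0.932
v 0.522 -0.888 -2.651
v 1.093 -0.925 -2.744
v 1.17 -2.59 -1.603
v 0.598 -2.552 -1.509
v 0.995 -0.684 -2.385
v 1.072 -2.348 -1.243
v 0.62 -0.561 -2.182
v 0.697 -2.226 -1.04
v 0.187 -0.63 -2.253
v 0.264 -2.295 -1.111
v -0.05 -0.85 -2.557
v 0.027 -2.515 -1.416
v 0.048 -1.092 -2.917
v 0.125 -2.756 -1.775
v 0.423 -1.214 -3.12
v 0.5 -2.879 -1.978
v 0.856 -1.145 -3.049
v 0.933 -2.81 -1.907
v -2.082 -1.167 -3.534
v -1.488 -0.509 -3.799
v -1.092 -1.651 -2.521
v -0.498 -0.993 -2.786
v -1.275 -0.763 -2.339
v -1.887 -0.463 -2.965
v -0.693 -1.697 -3.355
v -1.305 -1.397 -3.981
v -0.63 -0.836 -3.689
v -0.989 -0.259 -3.061
v -1.591 -1.901 -3.259
v -1.95 -1.324 -2.631
f 2 1 4
f 2 4 3
f 4 1 5
f 4 5 3
f 5 1 6
f 5 6 3
f 6 1 7
f 6 7 3
f 7 1 8
f 7 8 3
f 8 1 9
f 8 9 3
f 9 1 10
f 9 10 3
f 10 1 11
f 10 11 3
f 11 1 12
f 11 12 3
f 12 1 13
f 12 13 3
f 13 1 14
f 13 14 3
f 14 1 2
f 14 2 3
f 16 15 19
f 16 19 17
f 17 19 20
f 17 20 18
f 19 15 21
f 19 21 20
f 20 21 22
f 20 22 18
f 21 15 23
f 21 23 22
f 22 23 24
f 22 24 18
f 23 15 25
f 23 25 24
f 24 25 26
f 24 26 18
f 25 15 27
f 25 27 26
f 26 27 28
f 26 28 18
f 27 15 29
f 27 29 28
f 28 29 30
f 28 30 18
f 29 15 31
f 29 31 30
f 30 31 32
f 30 32 18
f 31 15 16
f 31 16 32
f 32 16 17
f 32 17 18
f 33 44 38
f 33 38 34
f 33 34 40
f 33 40 43
f 33 43 44
f 34 38 42
f 38 44 37
f 44 43 35
f 43 40 39
f 40 34 41
f 36 42 37
f 36 37 35
f 36 35 39
f 36 39 41
f 36 41 42
f 37 42 38
f 35 37 44
f 39 35 43
f 41 39 40
f 42 41 34



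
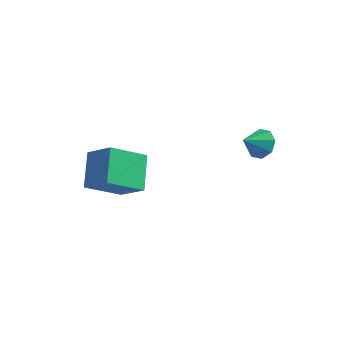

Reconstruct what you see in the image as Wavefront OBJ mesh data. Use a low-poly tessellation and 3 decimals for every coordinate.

v -2.521 -3.403 -4.508
v -1.208 -3.699 -3.536
v -3.086 -1.983 -3.313
v -1.773 -2.279 -2.341
v -1.407 -2.041 -5.599
v -0.094 -2.337 -4.627
v -1.972 -0.621 -4.404
v -0.659 -0.917 -3.432
v 3.641 1.824 -3.08
v 4.364 1.399 -3.121
v 3.159 0.936 -2.38
v 4.345 1.804 -2.622
v 3.913 2.22 -2.391
v 3.322 2.405 -2.564
v 2.918 2.249 -3.039
v 2.937 1.845 -3.539
v 3.369 1.428 -3.769
v 3.96 1.244 -3.597
f 2 4 1
f 5 2 1
f 1 4 3
f 3 5 1
f 2 8 4
f 6 2 5
f 6 8 2
f 4 8 3
f 7 5 3
f 3 8 7
f 7 6 5
f 8 6 7
f 10 9 12
f 10 12 11
f 12 9 13
f 12 13 11
f 13 9 14
f 13 14 11
f 14 9 15
f 14 15 11
f 15 9 16
f 15 16 11
f 16 9 17
f 16 17 11
f 17 9 18
f 17 18 11
f 18 9 10
f 18 10 11



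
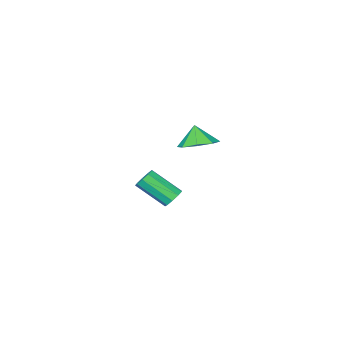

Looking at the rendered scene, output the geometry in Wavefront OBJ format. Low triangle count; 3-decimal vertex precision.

v 1.443 4.053 2.282
v 2.493 4.066 2.431
v 1.297 3.567 3.358
v 2.134 4.747 2.688
v 1.37 5.02 2.708
v 0.65 4.727 2.478
v 0.394 4.039 2.133
v 0.753 3.358 1.875
v 1.516 3.085 1.856
v 2.237 3.378 2.086
v -0.879 -0.604 -4.557
v -0.418 -0.15 -4.346
v 0.419 -1.582 -3.092
v -0.041 -2.036 -3.303
v -0.795 -0.132 -4.074
v 0.043 -1.565 -2.82
v -1.211 -0.335 -4.028
v -0.373 -1.768 -2.774
v -1.472 -0.664 -4.229
v -0.634 -2.096 -2.975
v -1.455 -0.964 -4.584
v -0.617 -2.397 -3.33
v -1.168 -1.096 -4.926
v -0.331 -2.529 -3.672
v -0.747 -0.998 -5.095
v 0.091 -2.43 -3.841
v -0.387 -0.715 -5.013
v 0.451 -2.147 -3.759
v -0.257 -0.38 -4.717
v 0.581 -1.813 -3.463
f 2 1 4
f 2 4 3
f 4 1 5
f 4 5 3
f 5 1 6
f 5 6 3
f 6 1 7
f 6 7 3
f 7 1 8
f 7 8 3
f 8 1 9
f 8 9 3
f 9 1 10
f 9 10 3
f 10 1 2
f 10 2 3
f 12 11 15
f 12 15 13
f 13 15 16
f 13 16 14
f 15 11 17
f 15 17 16
f 16 17 18
f 16 18 14
f 17 11 19
f 17 19 18
f 18 19 20
f 18 20 14
f 19 11 21
f 19 21 20
f 20 21 22
f 20 22 14
f 21 11 23
f 21 23 22
f 22 23 24
f 22 24 14
f 23 11 25
f 23 25 24
f 24 25 26
f 24 26 14
f 25 11 27
f 25 27 26
f 26 27 28
f 26 28 14
f 27 11 29
f 27 29 28
f 28 29 30
f 28 30 14
f 29 11 12
f 29 12 30
f 30 12 13
f 30 13 14



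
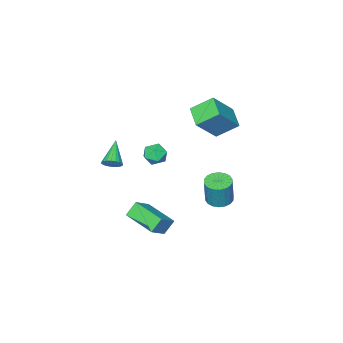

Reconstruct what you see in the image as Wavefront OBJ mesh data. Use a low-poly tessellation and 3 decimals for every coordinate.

v -2.878 -2.017 -2.147
v -2.16 -2.086 -2.264
v -1.885 -1.891 -0.69
v -2.602 -1.823 -0.573
v -2.209 -1.766 -2.295
v -1.933 -1.571 -0.721
v -2.389 -1.496 -2.297
v -2.114 -1.301 -0.723
v -2.667 -1.329 -2.269
v -2.391 -1.135 -0.695
v -2.986 -1.299 -2.217
v -2.711 -1.104 -0.643
v -3.284 -1.411 -2.151
v -3.008 -1.216 -0.577
v -3.501 -1.643 -2.084
v -3.226 -1.448 -0.51
v -3.595 -1.949 -2.03
v -3.32 -1.754 -0.456
v -3.547 -2.269 -1.999
v -3.271 -2.074 -0.425
v -3.366 -2.539 -1.997
v -3.091 -2.344 -0.423
v -3.089 -2.705 -2.025
v -2.813 -2.511 -0.451
v -2.769 -2.736 -2.077
v -2.494 -2.541 -0.503
v -2.472 -2.624 -2.143
v -2.196 -2.429 -0.569
v -2.254 -2.392 -2.21
v -1.979 -2.197 -0.636
v -0.199 -3.067 2.155
v 0.182 -2.629 1.756
v 0.758 -3.491 2.604
v 1.139 -3.053 2.205
v 0.746 -2.798 2.731
v 0.155 -2.536 2.454
v 0.785 -3.584 1.906
v 0.194 -3.322 1.629
v 0.791 -2.949 1.602
v 0.767 -2.463 2.112
v 0.173 -3.657 2.248
v 0.149 -3.171 2.758
v -4.364 -2.752 3.576
v -3.058 -2.794 4.969
v -3.841 -1.677 3.119
v -2.536 -1.719 4.513
v -3.504 -3.521 2.747
v -2.199 -3.563 4.141
v -2.982 -2.446 2.291
v -1.676 -2.488 3.684
v 1.602 -2.993 -1.973
v 1.031 -2.916 -1.243
v 1.448 -1.196 -2.282
v 0.877 -1.119 -1.552
v 2.583 -2.781 -1.228
v 2.012 -2.704 -0.498
v 2.429 -0.984 -1.537
v 1.858 -0.907 -0.807
v 3.513 -2.616 3.078
v 3.927 -2.76 3.376
v 2.607 -3.444 3.942
v 3.858 -2.577 3.478
v 3.73 -2.401 3.512
v 3.563 -2.263 3.47
v 3.388 -2.185 3.361
v 3.235 -2.182 3.203
v 3.129 -2.254 3.023
v 3.09 -2.389 2.853
v 3.124 -2.563 2.722
v 3.225 -2.746 2.652
v 3.376 -2.907 2.657
v 3.551 -3.017 2.734
v 3.719 -3.058 2.871
v 3.851 -3.023 3.043
v 3.925 -2.917 3.222
f 2 1 5
f 2 5 3
f 3 5 6
f 3 6 4
f 5 1 7
f 5 7 6
f 6 7 8
f 6 8 4
f 7 1 9
f 7 9 8
f 8 9 10
f 8 10 4
f 9 1 11
f 9 11 10
f 10 11 12
f 10 12 4
f 11 1 13
f 11 13 12
f 12 13 14
f 12 14 4
f 13 1 15
f 13 15 14
f 14 15 16
f 14 16 4
f 15 1 17
f 15 17 16
f 16 17 18
f 16 18 4
f 17 1 19
f 17 19 18
f 18 19 20
f 18 20 4
f 19 1 21
f 19 21 20
f 20 21 22
f 20 22 4
f 21 1 23
f 21 23 22
f 22 23 24
f 22 24 4
f 23 1 25
f 23 25 24
f 24 25 26
f 24 26 4
f 25 1 27
f 25 27 26
f 26 27 28
f 26 28 4
f 27 1 29
f 27 29 28
f 28 29 30
f 28 30 4
f 29 1 2
f 29 2 30
f 30 2 3
f 30 3 4
f 31 42 36
f 31 36 32
f 31 32 38
f 31 38 41
f 31 41 42
f 32 36 40
f 36 42 35
f 42 41 33
f 41 38 37
f 38 32 39
f 34 40 35
f 34 35 33
f 34 33 37
f 34 37 39
f 34 39 40
f 35 40 36
f 33 35 42
f 37 33 41
f 39 37 38
f 40 39 32
f 44 46 43
f 47 44 43
f 43 46 45
f 45 47 43
f 44 50 46
f 48 44 47
f 48 50 44
f 46 50 45
f 49 47 45
f 45 50 49
f 49 48 47
f 50 48 49
f 52 54 51
f 55 52 51
f 51 54 53
f 53 55 51
f 52 58 54
f 56 52 55
f 56 58 52
f 54 58 53
f 57 55 53
f 53 58 57
f 57 56 55
f 58 56 57
f 60 59 62
f 60 62 61
f 62 59 63
f 62 63 61
f 63 59 64
f 63 64 61
f 64 59 65
f 64 65 61
f 65 59 66
f 65 66 61
f 66 59 67
f 66 67 61
f 67 59 68
f 67 68 61
f 68 59 69
f 68 69 61
f 69 59 70
f 69 70 61
f 70 59 71
f 70 71 61
f 71 59 72
f 71 72 61
f 72 59 73
f 72 73 61
f 73 59 74
f 73 74 61
f 74 59 75
f 74 75 61
f 75 59 60
f 75 60 61



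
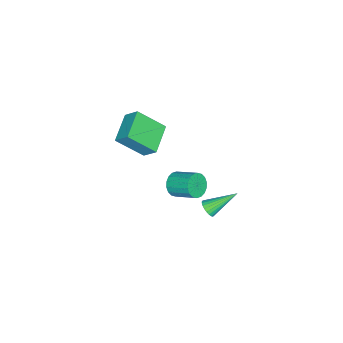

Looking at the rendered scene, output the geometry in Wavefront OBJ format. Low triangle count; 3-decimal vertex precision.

v -3.041 1.205 -3.574
v -2.618 1.604 -3.672
v -4.039 2.535 -2.446
v -2.761 1.646 -3.848
v -2.947 1.621 -3.982
v -3.146 1.532 -4.054
v -3.33 1.394 -4.053
v -3.47 1.226 -3.979
v -3.545 1.056 -3.844
v -3.543 0.908 -3.667
v -3.464 0.805 -3.477
v -3.322 0.763 -3.301
v -3.136 0.788 -3.167
v -2.936 0.877 -3.095
v -2.752 1.015 -3.096
v -2.613 1.183 -3.17
v -2.538 1.353 -3.305
v -2.54 1.501 -3.481
v -3.59 -1.041 -2.865
v -3.381 -0.693 -3.566
v -3.2 0.709 -2.816
v -3.41 0.361 -2.115
v -3.739 -0.651 -3.559
v -3.558 0.751 -2.809
v -4.067 -0.686 -3.414
v -3.887 0.716 -2.665
v -4.301 -0.791 -3.161
v -4.121 0.611 -2.412
v -4.395 -0.946 -2.849
v -4.214 0.456 -2.1
v -4.328 -1.119 -2.54
v -4.148 0.283 -1.791
v -4.116 -1.277 -2.296
v -3.935 0.125 -1.546
v -3.8 -1.389 -2.164
v -3.619 0.013 -1.414
v -3.442 -1.431 -2.171
v -3.261 -0.029 -1.421
v -3.113 -1.396 -2.315
v -2.933 0.006 -1.566
v -2.879 -1.291 -2.568
v -2.699 0.111 -1.819
v -2.786 -1.136 -2.88
v -2.605 0.266 -2.131
v -2.852 -0.963 -3.189
v -2.672 0.439 -2.44
v -3.065 -0.805 -3.434
v -2.884 0.597 -2.684
v -2.508 -1.874 2.976
v -1.885 -3.265 4.302
v -2.407 -1.067 3.775
v -1.784 -2.458 5.101
v -0.756 -1.582 2.459
v -0.133 -2.973 3.785
v -0.655 -0.775 3.258
v -0.032 -2.166 4.584
f 2 1 4
f 2 4 3
f 4 1 5
f 4 5 3
f 5 1 6
f 5 6 3
f 6 1 7
f 6 7 3
f 7 1 8
f 7 8 3
f 8 1 9
f 8 9 3
f 9 1 10
f 9 10 3
f 10 1 11
f 10 11 3
f 11 1 12
f 11 12 3
f 12 1 13
f 12 13 3
f 13 1 14
f 13 14 3
f 14 1 15
f 14 15 3
f 15 1 16
f 15 16 3
f 16 1 17
f 16 17 3
f 17 1 18
f 17 18 3
f 18 1 2
f 18 2 3
f 20 19 23
f 20 23 21
f 21 23 24
f 21 24 22
f 23 19 25
f 23 25 24
f 24 25 26
f 24 26 22
f 25 19 27
f 25 27 26
f 26 27 28
f 26 28 22
f 27 19 29
f 27 29 28
f 28 29 30
f 28 30 22
f 29 19 31
f 29 31 30
f 30 31 32
f 30 32 22
f 31 19 33
f 31 33 32
f 32 33 34
f 32 34 22
f 33 19 35
f 33 35 34
f 34 35 36
f 34 36 22
f 35 19 37
f 35 37 36
f 36 37 38
f 36 38 22
f 37 19 39
f 37 39 38
f 38 39 40
f 38 40 22
f 39 19 41
f 39 41 40
f 40 41 42
f 40 42 22
f 41 19 43
f 41 43 42
f 42 43 44
f 42 44 22
f 43 19 45
f 43 45 44
f 44 45 46
f 44 46 22
f 45 19 47
f 45 47 46
f 46 47 48
f 46 48 22
f 47 19 20
f 47 20 48
f 48 20 21
f 48 21 22
f 50 52 49
f 53 50 49
f 49 52 51
f 51 53 49
f 50 56 52
f 54 50 53
f 54 56 50
f 52 56 51
f 55 53 51
f 51 56 55
f 55 54 53
f 56 54 55



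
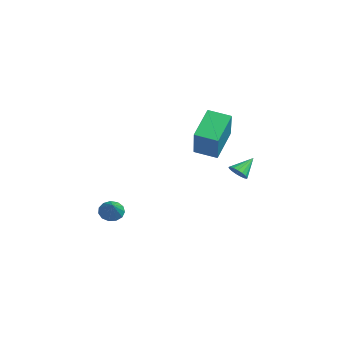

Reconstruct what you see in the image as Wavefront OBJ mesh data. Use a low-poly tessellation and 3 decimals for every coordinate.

v 3.286 1.56 1.013
v 3.667 1.841 0.799
v 3.094 2.36 1.727
v 3.465 1.908 0.671
v 3.222 1.894 0.62
v 2.993 1.804 0.66
v 2.831 1.658 0.78
v 2.774 1.49 0.954
v 2.834 1.337 1.141
v 2.997 1.235 1.299
v 3.227 1.208 1.391
v 3.47 1.261 1.397
v 3.671 1.383 1.314
v 3.783 1.545 1.163
v 3.782 1.71 0.977
v 0.781 -3.389 -1.518
v 1.116 -3.005 -1.816
v 1.819 -3.691 -0.742
v 0.978 -2.835 -1.565
v 0.778 -2.841 -1.3
v 0.579 -3.02 -1.104
v 0.444 -3.317 -1.039
v 0.416 -3.637 -1.126
v 0.504 -3.878 -1.338
v 0.68 -3.963 -1.607
v 0.888 -3.867 -1.847
v 1.063 -3.618 -1.983
v 1.147 -3.297 -1.971
v -2.836 2.585 1.73
v -1.475 2.055 3.294
v -2.158 3.496 1.449
v -0.797 2.966 3.014
v -1.923 1.554 0.586
v -0.562 1.024 2.151
v -1.245 2.465 0.306
v 0.116 1.935 1.87
f 2 1 4
f 2 4 3
f 4 1 5
f 4 5 3
f 5 1 6
f 5 6 3
f 6 1 7
f 6 7 3
f 7 1 8
f 7 8 3
f 8 1 9
f 8 9 3
f 9 1 10
f 9 10 3
f 10 1 11
f 10 11 3
f 11 1 12
f 11 12 3
f 12 1 13
f 12 13 3
f 13 1 14
f 13 14 3
f 14 1 15
f 14 15 3
f 15 1 2
f 15 2 3
f 17 16 19
f 17 19 18
f 19 16 20
f 19 20 18
f 20 16 21
f 20 21 18
f 21 16 22
f 21 22 18
f 22 16 23
f 22 23 18
f 23 16 24
f 23 24 18
f 24 16 25
f 24 25 18
f 25 16 26
f 25 26 18
f 26 16 27
f 26 27 18
f 27 16 28
f 27 28 18
f 28 16 17
f 28 17 18
f 30 32 29
f 33 30 29
f 29 32 31
f 31 33 29
f 30 36 32
f 34 30 33
f 34 36 30
f 32 36 31
f 35 33 31
f 31 36 35
f 35 34 33
f 36 34 35



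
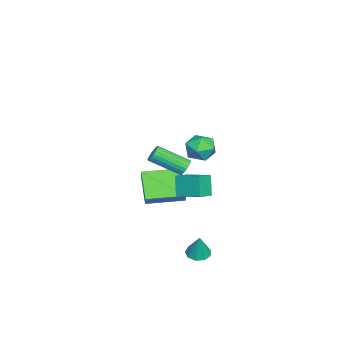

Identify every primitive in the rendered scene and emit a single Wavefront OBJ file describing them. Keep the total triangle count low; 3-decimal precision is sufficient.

v -1.625 -3.657 -3.627
v -3 -4.185 -2.443
v -2.294 -1.679 -3.522
v -3.669 -2.208 -2.338
v -1.091 -3.512 -2.942
v -2.466 -4.041 -1.758
v -1.76 -1.535 -2.837
v -3.135 -2.063 -1.653
v 2.621 0.235 3.684
v 2.951 0.728 4.311
v 3.889 -0.288 3.429
v 4.219 0.205 4.056
v 3.695 -0.451 4.253
v 2.911 -0.128 4.411
v 3.929 0.568 3.329
v 3.145 0.891 3.487
v 3.759 0.933 4.091
v 3.614 0.304 4.662
v 3.226 0.136 3.078
v 3.081 -0.493 3.649
v -0.12 -1.095 -1.698
v -0.667 -1.243 -0.561
v 0.354 0.195 -1.302
v -0.193 0.047 -0.165
v 0.753 -1.527 -1.335
v 0.206 -1.675 -0.198
v 1.227 -0.237 -0.939
v 0.68 -0.385 0.198
v 0.875 -1.019 0.86
v 1.24 -1.172 0.538
v 1.369 -2.795 1.459
v 1.005 -2.641 1.78
v 1.353 -1.077 0.69
v 1.482 -2.7 1.611
v 1.383 -0.972 0.871
v 1.512 -2.594 1.792
v 1.326 -0.874 1.051
v 1.455 -2.497 1.972
v 1.19 -0.802 1.197
v 1.319 -2.425 2.118
v 1.001 -0.767 1.285
v 1.13 -2.39 2.206
v 0.789 -0.776 1.3
v 0.918 -2.398 2.22
v 0.593 -0.827 1.238
v 0.722 -2.449 2.159
v 0.445 -0.91 1.111
v 0.574 -2.533 2.032
v 0.372 -1.013 0.94
v 0.501 -2.635 1.861
v 0.386 -1.117 0.756
v 0.515 -2.739 1.677
v 0.484 -1.203 0.589
v 0.613 -2.826 1.51
v 0.651 -1.258 0.469
v 0.78 -2.881 1.39
v 0.856 -1.272 0.417
v 0.985 -2.894 1.338
v 1.064 -1.241 0.441
v 1.193 -2.864 1.362
v 3.462 0.148 -3.485
v 3.918 0.56 -3.661
v 3.838 0.292 -2.175
v 3.546 0.775 -3.578
v 3.134 0.696 -3.451
v 2.876 0.361 -3.34
v 2.892 -0.074 -3.296
v 3.174 -0.406 -3.341
v 3.591 -0.478 -3.453
v 3.948 -0.258 -3.579
v 4.077 0.152 -3.662
f 2 4 1
f 5 2 1
f 1 4 3
f 3 5 1
f 2 8 4
f 6 2 5
f 6 8 2
f 4 8 3
f 7 5 3
f 3 8 7
f 7 6 5
f 8 6 7
f 9 20 14
f 9 14 10
f 9 10 16
f 9 16 19
f 9 19 20
f 10 14 18
f 14 20 13
f 20 19 11
f 19 16 15
f 16 10 17
f 12 18 13
f 12 13 11
f 12 11 15
f 12 15 17
f 12 17 18
f 13 18 14
f 11 13 20
f 15 11 19
f 17 15 16
f 18 17 10
f 22 24 21
f 25 22 21
f 21 24 23
f 23 25 21
f 22 28 24
f 26 22 25
f 26 28 22
f 24 28 23
f 27 25 23
f 23 28 27
f 27 26 25
f 28 26 27
f 30 29 33
f 30 33 31
f 31 33 34
f 31 34 32
f 33 29 35
f 33 35 34
f 34 35 36
f 34 36 32
f 35 29 37
f 35 37 36
f 36 37 38
f 36 38 32
f 37 29 39
f 37 39 38
f 38 39 40
f 38 40 32
f 39 29 41
f 39 41 40
f 40 41 42
f 40 42 32
f 41 29 43
f 41 43 42
f 42 43 44
f 42 44 32
f 43 29 45
f 43 45 44
f 44 45 46
f 44 46 32
f 45 29 47
f 45 47 46
f 46 47 48
f 46 48 32
f 47 29 49
f 47 49 48
f 48 49 50
f 48 50 32
f 49 29 51
f 49 51 50
f 50 51 52
f 50 52 32
f 51 29 53
f 51 53 52
f 52 53 54
f 52 54 32
f 53 29 55
f 53 55 54
f 54 55 56
f 54 56 32
f 55 29 57
f 55 57 56
f 56 57 58
f 56 58 32
f 57 29 59
f 57 59 58
f 58 59 60
f 58 60 32
f 59 29 30
f 59 30 60
f 60 30 31
f 60 31 32
f 62 61 64
f 62 64 63
f 64 61 65
f 64 65 63
f 65 61 66
f 65 66 63
f 66 61 67
f 66 67 63
f 67 61 68
f 67 68 63
f 68 61 69
f 68 69 63
f 69 61 70
f 69 70 63
f 70 61 71
f 70 71 63
f 71 61 62
f 71 62 63



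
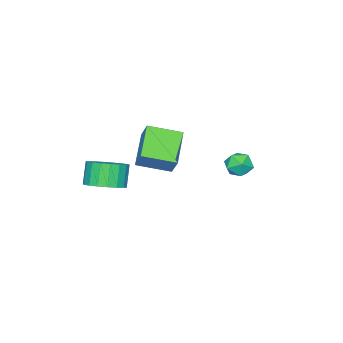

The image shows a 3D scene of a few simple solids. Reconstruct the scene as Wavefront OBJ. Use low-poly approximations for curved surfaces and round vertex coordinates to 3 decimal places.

v 0.558 4.483 -1.424
v 1.156 4.194 -1.767
v 0.264 3.386 -1.013
v 0.862 3.097 -1.356
v 0.95 3.548 -0.767
v 1.132 4.226 -1.021
v 0.288 3.354 -1.759
v 0.47 4.032 -2.013
v 0.988 3.497 -1.974
v 1.398 3.616 -1.361
v 0.022 3.964 -1.419
v 0.432 4.083 -0.806
v 0.845 -1.891 -3.422
v -0.699 -2.686 -2.39
v -0.169 -0.531 -3.891
v -1.713 -1.327 -2.859
v 1.193 -1.293 -2.441
v -0.351 -2.089 -1.409
v 0.179 0.066 -2.91
v -1.365 -0.729 -1.878
v 3.182 -1.843 -3.624
v 4.014 -1.587 -3.132
v 3.43 -1.862 -2.003
v 2.598 -2.117 -2.496
v 3.79 -1.203 -3.154
v 3.206 -1.478 -2.026
v 3.446 -0.946 -3.27
v 2.862 -1.22 -2.141
v 3.049 -0.866 -3.455
v 2.466 -1.141 -2.327
v 2.679 -0.98 -3.675
v 2.095 -1.254 -2.546
v 2.408 -1.264 -3.884
v 1.825 -1.539 -2.755
v 2.291 -1.664 -4.042
v 1.707 -1.938 -2.913
v 2.35 -2.098 -4.117
v 1.766 -2.373 -2.988
v 2.574 -2.482 -4.094
v 1.99 -2.757 -2.966
v 2.918 -2.74 -3.979
v 2.334 -3.014 -2.85
v 3.314 -2.819 -3.793
v 2.731 -3.094 -2.665
v 3.685 -2.706 -3.574
v 3.101 -2.98 -2.445
v 3.955 -2.421 -3.365
v 3.372 -2.696 -2.236
v 4.073 -2.022 -3.207
v 3.489 -2.296 -2.078
f 1 12 6
f 1 6 2
f 1 2 8
f 1 8 11
f 1 11 12
f 2 6 10
f 6 12 5
f 12 11 3
f 11 8 7
f 8 2 9
f 4 10 5
f 4 5 3
f 4 3 7
f 4 7 9
f 4 9 10
f 5 10 6
f 3 5 12
f 7 3 11
f 9 7 8
f 10 9 2
f 14 16 13
f 17 14 13
f 13 16 15
f 15 17 13
f 14 20 16
f 18 14 17
f 18 20 14
f 16 20 15
f 19 17 15
f 15 20 19
f 19 18 17
f 20 18 19
f 22 21 25
f 22 25 23
f 23 25 26
f 23 26 24
f 25 21 27
f 25 27 26
f 26 27 28
f 26 28 24
f 27 21 29
f 27 29 28
f 28 29 30
f 28 30 24
f 29 21 31
f 29 31 30
f 30 31 32
f 30 32 24
f 31 21 33
f 31 33 32
f 32 33 34
f 32 34 24
f 33 21 35
f 33 35 34
f 34 35 36
f 34 36 24
f 35 21 37
f 35 37 36
f 36 37 38
f 36 38 24
f 37 21 39
f 37 39 38
f 38 39 40
f 38 40 24
f 39 21 41
f 39 41 40
f 40 41 42
f 40 42 24
f 41 21 43
f 41 43 42
f 42 43 44
f 42 44 24
f 43 21 45
f 43 45 44
f 44 45 46
f 44 46 24
f 45 21 47
f 45 47 46
f 46 47 48
f 46 48 24
f 47 21 49
f 47 49 48
f 48 49 50
f 48 50 24
f 49 21 22
f 49 22 50
f 50 22 23
f 50 23 24



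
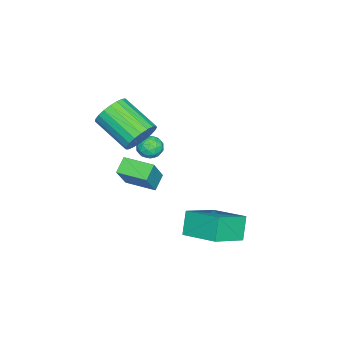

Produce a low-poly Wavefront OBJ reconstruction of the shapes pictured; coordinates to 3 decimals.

v -0.539 -0.629 1.364
v -0.044 -0.444 2.055
v -0.687 -2.067 2.948
v -1.181 -2.251 2.256
v -0.354 -0.276 2.138
v -0.997 -1.899 3.03
v -0.695 -0.17 2.086
v -1.338 -1.792 2.978
v -1.01 -0.142 1.909
v -1.653 -1.764 2.802
v -1.243 -0.199 1.638
v -1.886 -1.821 2.531
v -1.354 -0.33 1.32
v -1.997 -1.952 2.212
v -1.324 -0.512 1.009
v -1.967 -2.135 1.902
v -1.159 -0.715 0.76
v -1.802 -2.338 1.652
v -0.886 -0.903 0.615
v -1.529 -2.526 1.507
v -0.553 -1.044 0.599
v -1.196 -2.666 1.492
v -0.217 -1.113 0.716
v -0.86 -2.735 1.608
v 0.063 -1.098 0.945
v -0.58 -2.72 1.837
v 0.239 -1.002 1.246
v -0.404 -2.624 2.138
v 0.28 -0.841 1.567
v -0.363 -2.464 2.46
v 0.18 -0.644 1.854
v -0.463 -2.267 2.746
v 0.587 1.757 -1.865
v 1.165 3.383 -1.353
v -0.798 2.51 -2.692
v -0.22 4.136 -2.18
v 1.24 1.844 -2.88
v 1.818 3.47 -2.368
v -0.145 2.597 -3.707
v 0.433 4.223 -3.195
v -2.878 -0.569 -1.012
v -2.354 -0.768 -1.325
v -2.686 -1.252 -0.255
v -2.162 -1.451 -0.568
v -2.177 -0.865 -0.307
v -2.296 -0.443 -0.775
v -2.744 -1.577 -0.805
v -2.863 -1.155 -1.273
v -2.272 -1.391 -1.197
v -1.921 -0.951 -0.889
v -3.119 -1.069 -0.691
v -2.768 -0.629 -0.383
v -2.633 -0.608 -1.235
v -2.407 -1.412 -0.345
v -2.416 -1.067 -0.192
v -2.108 -1.184 -0.375
v -2.599 -0.417 -0.912
v -2.291 -0.534 -1.096
v -2.186 -0.592 -0.497
v -2.749 -1.486 -0.484
v -2.441 -1.603 -0.668
v -2.932 -0.836 -1.205
v -2.624 -0.953 -1.388
v -2.854 -1.428 -1.083
v -2.277 -1.092 -1.343
v -2.164 -1.493 -0.898
v -2.506 -1.567 -1.038
v -2.576 -1.319 -1.313
v -2.071 -0.833 -1.163
v -1.957 -1.234 -0.718
v -1.966 -0.89 -0.564
v -2.036 -0.642 -0.839
v -2.022 -1.199 -1.087
v -3.083 -0.786 -0.862
v -2.969 -1.187 -0.417
v -3.004 -1.378 -0.741
v -3.074 -1.13 -1.016
v -2.876 -0.527 -0.682
v -2.763 -0.928 -0.237
v -2.464 -0.701 -0.267
v -2.534 -0.453 -0.542
v -3.018 -0.821 -0.493
v -3.093 -2.401 -4.011
v -3.829 -2.328 -3.516
v -2.965 -0.937 -4.039
v -3.701 -0.863 -3.544
v -2.159 -2.457 -2.616
v -2.895 -2.383 -2.121
v -2.031 -0.992 -2.644
v -2.767 -0.919 -2.149
f 2 1 5
f 2 5 3
f 3 5 6
f 3 6 4
f 5 1 7
f 5 7 6
f 6 7 8
f 6 8 4
f 7 1 9
f 7 9 8
f 8 9 10
f 8 10 4
f 9 1 11
f 9 11 10
f 10 11 12
f 10 12 4
f 11 1 13
f 11 13 12
f 12 13 14
f 12 14 4
f 13 1 15
f 13 15 14
f 14 15 16
f 14 16 4
f 15 1 17
f 15 17 16
f 16 17 18
f 16 18 4
f 17 1 19
f 17 19 18
f 18 19 20
f 18 20 4
f 19 1 21
f 19 21 20
f 20 21 22
f 20 22 4
f 21 1 23
f 21 23 22
f 22 23 24
f 22 24 4
f 23 1 25
f 23 25 24
f 24 25 26
f 24 26 4
f 25 1 27
f 25 27 26
f 26 27 28
f 26 28 4
f 27 1 29
f 27 29 28
f 28 29 30
f 28 30 4
f 29 1 31
f 29 31 30
f 30 31 32
f 30 32 4
f 31 1 2
f 31 2 32
f 32 2 3
f 32 3 4
f 34 36 33
f 37 34 33
f 33 36 35
f 35 37 33
f 34 40 36
f 38 34 37
f 38 40 34
f 36 40 35
f 39 37 35
f 35 40 39
f 39 38 37
f 40 38 39
f 41 78 57
f 78 52 81
f 57 81 46
f 78 81 57
f 41 57 53
f 57 46 58
f 53 58 42
f 57 58 53
f 41 53 62
f 53 42 63
f 62 63 48
f 53 63 62
f 41 62 74
f 62 48 77
f 74 77 51
f 62 77 74
f 41 74 78
f 74 51 82
f 78 82 52
f 74 82 78
f 42 58 69
f 58 46 72
f 69 72 50
f 58 72 69
f 46 81 59
f 81 52 80
f 59 80 45
f 81 80 59
f 52 82 79
f 82 51 75
f 79 75 43
f 82 75 79
f 51 77 76
f 77 48 64
f 76 64 47
f 77 64 76
f 48 63 68
f 63 42 65
f 68 65 49
f 63 65 68
f 44 70 56
f 70 50 71
f 56 71 45
f 70 71 56
f 44 56 54
f 56 45 55
f 54 55 43
f 56 55 54
f 44 54 61
f 54 43 60
f 61 60 47
f 54 60 61
f 44 61 66
f 61 47 67
f 66 67 49
f 61 67 66
f 44 66 70
f 66 49 73
f 70 73 50
f 66 73 70
f 45 71 59
f 71 50 72
f 59 72 46
f 71 72 59
f 43 55 79
f 55 45 80
f 79 80 52
f 55 80 79
f 47 60 76
f 60 43 75
f 76 75 51
f 60 75 76
f 49 67 68
f 67 47 64
f 68 64 48
f 67 64 68
f 50 73 69
f 73 49 65
f 69 65 42
f 73 65 69
f 84 86 83
f 87 84 83
f 83 86 85
f 85 87 83
f 84 90 86
f 88 84 87
f 88 90 84
f 86 90 85
f 89 87 85
f 85 90 89
f 89 88 87
f 90 88 89



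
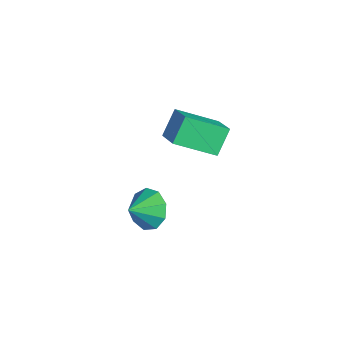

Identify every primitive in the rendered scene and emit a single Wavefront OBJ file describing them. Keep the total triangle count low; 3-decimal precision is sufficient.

v -2.639 2.519 2.411
v -3.225 3.167 3.518
v -2.425 4.334 1.462
v -3.011 4.982 2.568
v -1.329 2.678 3.012
v -1.915 3.326 4.118
v -1.115 4.493 2.062
v -1.701 5.141 3.169
v -2.107 1.79 -1.94
v -1.643 2.464 -1.267
v -1.613 0.85 -1.34
v -2.298 2.278 -1.019
v -2.864 1.863 -1.202
v -3.076 1.414 -1.73
v -2.835 1.141 -2.357
v -2.253 1.171 -2.789
v -1.603 1.491 -2.823
v -1.189 1.951 -2.445
v -1.205 2.335 -1.83
f 2 4 1
f 5 2 1
f 1 4 3
f 3 5 1
f 2 8 4
f 6 2 5
f 6 8 2
f 4 8 3
f 7 5 3
f 3 8 7
f 7 6 5
f 8 6 7
f 10 9 12
f 10 12 11
f 12 9 13
f 12 13 11
f 13 9 14
f 13 14 11
f 14 9 15
f 14 15 11
f 15 9 16
f 15 16 11
f 16 9 17
f 16 17 11
f 17 9 18
f 17 18 11
f 18 9 19
f 18 19 11
f 19 9 10
f 19 10 11



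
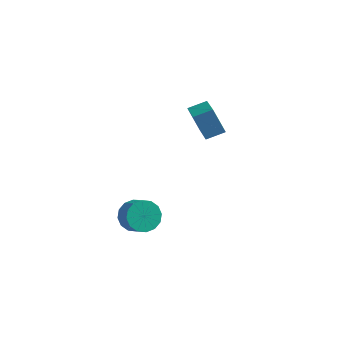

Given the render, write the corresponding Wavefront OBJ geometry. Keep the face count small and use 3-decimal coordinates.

v 0.848 3.886 0.774
v 0.142 3.827 2.275
v 1.624 4.591 1.167
v 0.918 4.533 2.668
v 1.942 2.427 1.232
v 1.236 2.369 2.733
v 2.718 3.133 1.625
v 2.012 3.074 3.126
v 0.572 -2.586 -1.938
v 0.901 -2.975 -2.775
v 1.657 -3.403 -2.279
v 1.328 -3.014 -1.442
v 1.133 -2.525 -2.739
v 1.888 -2.953 -2.243
v 1.214 -2.092 -2.489
v 1.97 -2.52 -1.993
v 1.124 -1.79 -2.091
v 1.879 -2.219 -1.595
v 0.886 -1.702 -1.652
v 1.641 -2.131 -1.156
v 0.563 -1.851 -1.29
v 1.319 -2.279 -0.794
v 0.243 -2.197 -1.101
v 0.999 -2.625 -0.605
v 0.012 -2.647 -1.137
v 0.767 -3.075 -0.641
v -0.07 -3.08 -1.387
v 0.686 -3.508 -0.891
v 0.021 -3.381 -1.785
v 0.776 -3.81 -1.289
v 0.259 -3.469 -2.224
v 1.014 -3.898 -1.728
v 0.581 -3.321 -2.586
v 1.337 -3.749 -2.09
f 2 4 1
f 5 2 1
f 1 4 3
f 3 5 1
f 2 8 4
f 6 2 5
f 6 8 2
f 4 8 3
f 7 5 3
f 3 8 7
f 7 6 5
f 8 6 7
f 10 9 13
f 10 13 11
f 11 13 14
f 11 14 12
f 13 9 15
f 13 15 14
f 14 15 16
f 14 16 12
f 15 9 17
f 15 17 16
f 16 17 18
f 16 18 12
f 17 9 19
f 17 19 18
f 18 19 20
f 18 20 12
f 19 9 21
f 19 21 20
f 20 21 22
f 20 22 12
f 21 9 23
f 21 23 22
f 22 23 24
f 22 24 12
f 23 9 25
f 23 25 24
f 24 25 26
f 24 26 12
f 25 9 27
f 25 27 26
f 26 27 28
f 26 28 12
f 27 9 29
f 27 29 28
f 28 29 30
f 28 30 12
f 29 9 31
f 29 31 30
f 30 31 32
f 30 32 12
f 31 9 33
f 31 33 32
f 32 33 34
f 32 34 12
f 33 9 10
f 33 10 34
f 34 10 11
f 34 11 12



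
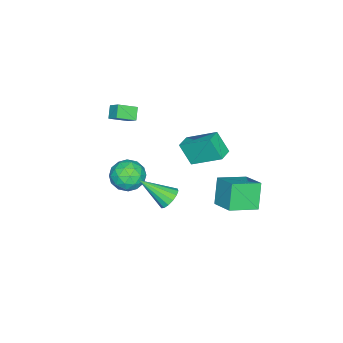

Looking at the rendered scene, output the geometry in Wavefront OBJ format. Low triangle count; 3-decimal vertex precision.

v -2.696 1.769 0.067
v -1.877 2.992 0.719
v -3.958 2.894 -0.457
v -3.139 4.117 0.195
v -1.881 2.003 -1.395
v -1.062 3.226 -0.743
v -3.143 3.128 -1.919
v -2.324 4.351 -1.267
v -1.622 -2.591 -0.059
v -0.803 -2.776 -0.727
v -2.697 -3.404 -1.153
v -1.878 -3.589 -1.821
v -1.924 -4.093 -0.875
v -1.259 -3.591 -0.199
v -2.241 -2.589 -1.681
v -1.576 -2.087 -1.005
v -1.186 -2.775 -1.729
v -0.99 -3.704 -1.231
v -2.51 -2.476 -0.649
v -2.314 -3.405 -0.151
v -1.118 -2.613 -0.297
v -2.382 -3.567 -1.583
v -2.409 -3.864 -1.027
v -1.927 -3.973 -1.42
v -1.386 -3.091 0.013
v -0.905 -3.2 -0.38
v -1.564 -3.974 -0.467
v -2.595 -2.98 -1.5
v -2.114 -3.089 -1.893
v -1.573 -2.207 -0.46
v -1.091 -2.316 -0.853
v -1.936 -2.206 -1.413
v -0.862 -2.72 -1.279
v -1.494 -3.198 -1.921
v -1.707 -2.61 -1.839
v -1.316 -2.315 -1.442
v -0.746 -3.267 -0.986
v -1.378 -3.744 -1.629
v -1.405 -4.041 -1.073
v -1.015 -3.746 -0.676
v -0.971 -3.266 -1.575
v -2.122 -2.436 -0.251
v -2.754 -2.913 -0.894
v -2.485 -2.434 -1.204
v -2.095 -2.139 -0.807
v -2.006 -2.982 0.041
v -2.638 -3.46 -0.601
v -2.184 -3.865 -0.438
v -1.793 -3.57 -0.041
v -2.529 -2.914 -0.305
v -2.767 -0.083 2.699
v -2.873 1.637 3.752
v -2.663 0.676 1.468
v -2.769 2.397 2.521
v -1.871 -0.077 2.779
v -1.977 1.644 3.832
v -1.767 0.683 1.548
v -1.873 2.403 2.601
v -2.487 -4.459 3.948
v -2.201 -3.818 4.478
v -3.253 -3.691 3.433
v -2.966 -3.05 3.964
v -1.894 -4.25 3.376
v -1.607 -3.609 3.907
v -2.659 -3.482 2.862
v -2.373 -2.841 3.392
v 0.317 0.441 0.316
v 0.983 0.708 0.451
v 0.703 -1.141 1.544
v 0.76 0.86 0.716
v 0.42 0.9 0.874
v 0.051 0.816 0.882
v -0.246 0.632 0.739
v -0.393 0.397 0.482
v -0.349 0.173 0.181
v -0.127 0.022 -0.085
v 0.214 -0.018 -0.243
v 0.583 0.065 -0.251
v 0.88 0.25 -0.108
v 1.026 0.485 0.149
f 2 4 1
f 5 2 1
f 1 4 3
f 3 5 1
f 2 8 4
f 6 2 5
f 6 8 2
f 4 8 3
f 7 5 3
f 3 8 7
f 7 6 5
f 8 6 7
f 9 46 25
f 46 20 49
f 25 49 14
f 46 49 25
f 9 25 21
f 25 14 26
f 21 26 10
f 25 26 21
f 9 21 30
f 21 10 31
f 30 31 16
f 21 31 30
f 9 30 42
f 30 16 45
f 42 45 19
f 30 45 42
f 9 42 46
f 42 19 50
f 46 50 20
f 42 50 46
f 10 26 37
f 26 14 40
f 37 40 18
f 26 40 37
f 14 49 27
f 49 20 48
f 27 48 13
f 49 48 27
f 20 50 47
f 50 19 43
f 47 43 11
f 50 43 47
f 19 45 44
f 45 16 32
f 44 32 15
f 45 32 44
f 16 31 36
f 31 10 33
f 36 33 17
f 31 33 36
f 12 38 24
f 38 18 39
f 24 39 13
f 38 39 24
f 12 24 22
f 24 13 23
f 22 23 11
f 24 23 22
f 12 22 29
f 22 11 28
f 29 28 15
f 22 28 29
f 12 29 34
f 29 15 35
f 34 35 17
f 29 35 34
f 12 34 38
f 34 17 41
f 38 41 18
f 34 41 38
f 13 39 27
f 39 18 40
f 27 40 14
f 39 40 27
f 11 23 47
f 23 13 48
f 47 48 20
f 23 48 47
f 15 28 44
f 28 11 43
f 44 43 19
f 28 43 44
f 17 35 36
f 35 15 32
f 36 32 16
f 35 32 36
f 18 41 37
f 41 17 33
f 37 33 10
f 41 33 37
f 52 54 51
f 55 52 51
f 51 54 53
f 53 55 51
f 52 58 54
f 56 52 55
f 56 58 52
f 54 58 53
f 57 55 53
f 53 58 57
f 57 56 55
f 58 56 57
f 60 62 59
f 63 60 59
f 59 62 61
f 61 63 59
f 60 66 62
f 64 60 63
f 64 66 60
f 62 66 61
f 65 63 61
f 61 66 65
f 65 64 63
f 66 64 65
f 68 67 70
f 68 70 69
f 70 67 71
f 70 71 69
f 71 67 72
f 71 72 69
f 72 67 73
f 72 73 69
f 73 67 74
f 73 74 69
f 74 67 75
f 74 75 69
f 75 67 76
f 75 76 69
f 76 67 77
f 76 77 69
f 77 67 78
f 77 78 69
f 78 67 79
f 78 79 69
f 79 67 80
f 79 80 69
f 80 67 68
f 80 68 69

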